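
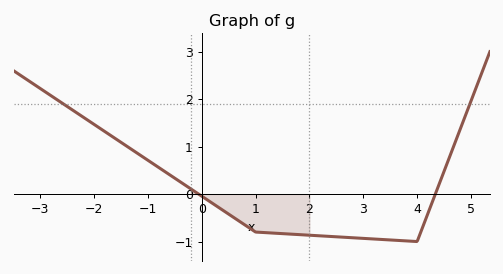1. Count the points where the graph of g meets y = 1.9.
2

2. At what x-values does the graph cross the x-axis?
0, 4.4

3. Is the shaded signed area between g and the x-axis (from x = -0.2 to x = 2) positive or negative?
negative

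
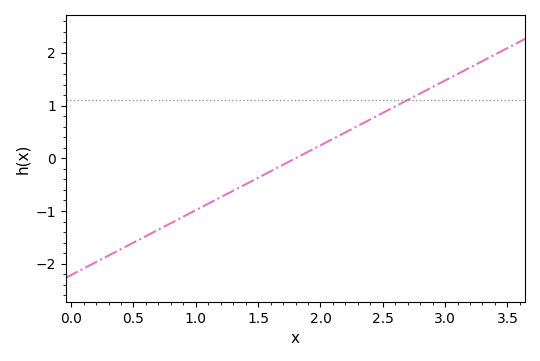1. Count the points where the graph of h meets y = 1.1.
1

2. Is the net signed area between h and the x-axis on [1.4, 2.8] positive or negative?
positive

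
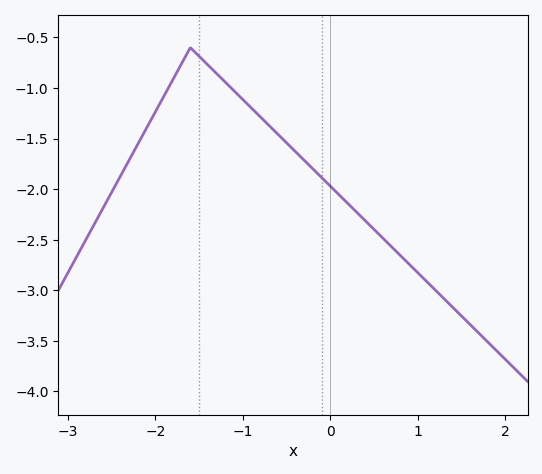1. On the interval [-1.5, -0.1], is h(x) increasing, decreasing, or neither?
decreasing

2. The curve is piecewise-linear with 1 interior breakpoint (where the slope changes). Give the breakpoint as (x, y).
(-1.6, -0.6)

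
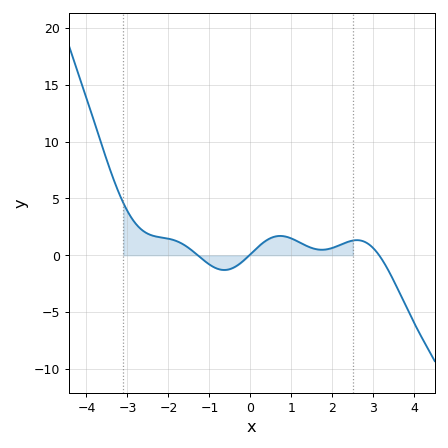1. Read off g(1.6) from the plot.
0.5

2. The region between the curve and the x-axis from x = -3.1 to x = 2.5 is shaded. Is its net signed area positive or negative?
positive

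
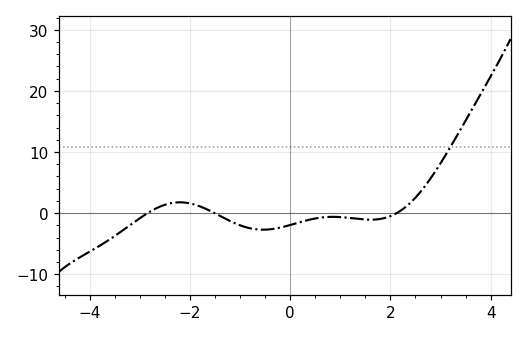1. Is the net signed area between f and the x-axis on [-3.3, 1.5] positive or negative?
negative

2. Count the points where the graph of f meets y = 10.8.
1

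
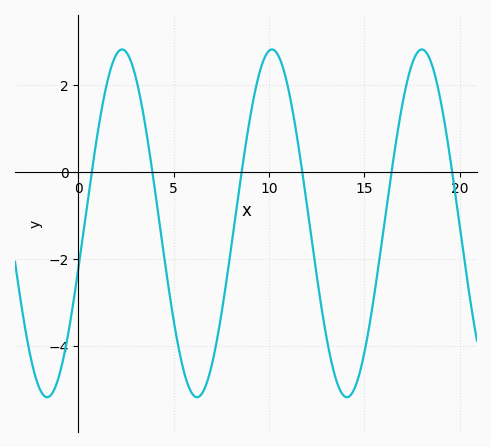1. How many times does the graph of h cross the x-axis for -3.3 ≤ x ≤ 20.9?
6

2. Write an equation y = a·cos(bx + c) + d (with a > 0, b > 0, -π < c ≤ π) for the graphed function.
y = 3.99cos(0.8x - 1.84) - 1.18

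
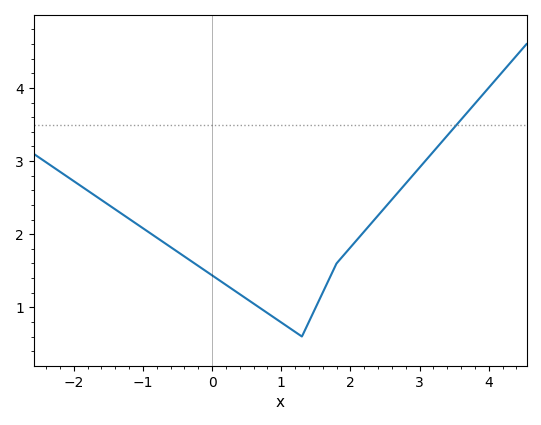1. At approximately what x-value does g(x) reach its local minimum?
1.3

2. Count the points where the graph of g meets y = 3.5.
1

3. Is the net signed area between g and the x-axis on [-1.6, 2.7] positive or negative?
positive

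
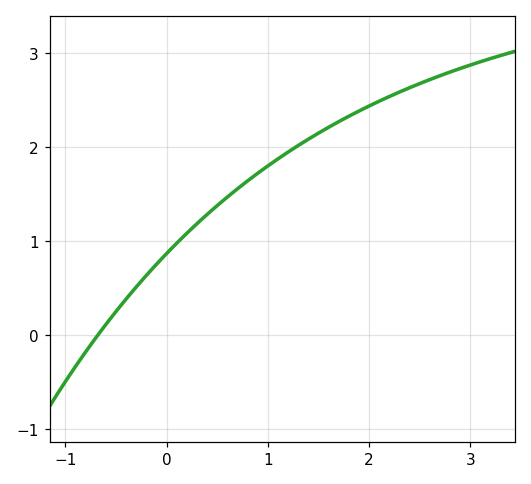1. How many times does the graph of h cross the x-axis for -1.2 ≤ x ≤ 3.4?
1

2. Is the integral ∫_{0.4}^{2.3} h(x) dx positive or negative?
positive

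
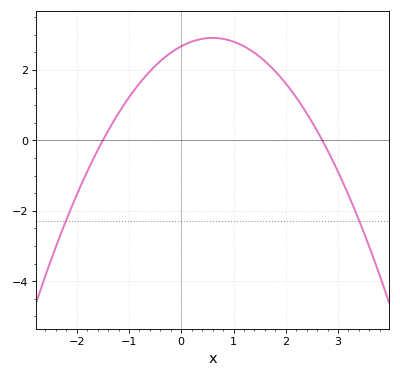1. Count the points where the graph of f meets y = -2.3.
2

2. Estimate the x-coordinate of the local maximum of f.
0.6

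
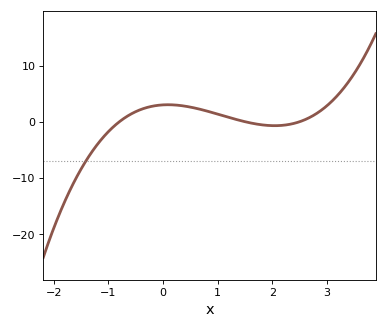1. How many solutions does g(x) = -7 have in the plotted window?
1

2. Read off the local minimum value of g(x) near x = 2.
-1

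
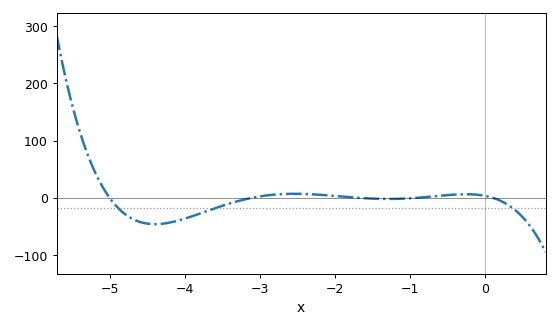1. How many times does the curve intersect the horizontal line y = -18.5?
3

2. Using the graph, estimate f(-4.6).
-40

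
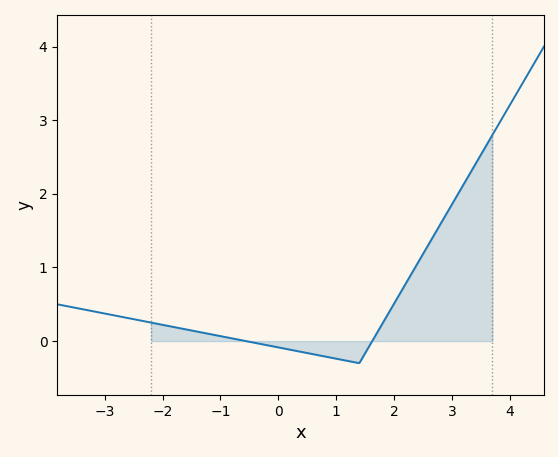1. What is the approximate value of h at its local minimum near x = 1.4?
-0.3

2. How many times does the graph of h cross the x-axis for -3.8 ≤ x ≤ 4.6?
2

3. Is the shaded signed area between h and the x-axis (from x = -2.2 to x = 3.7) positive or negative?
positive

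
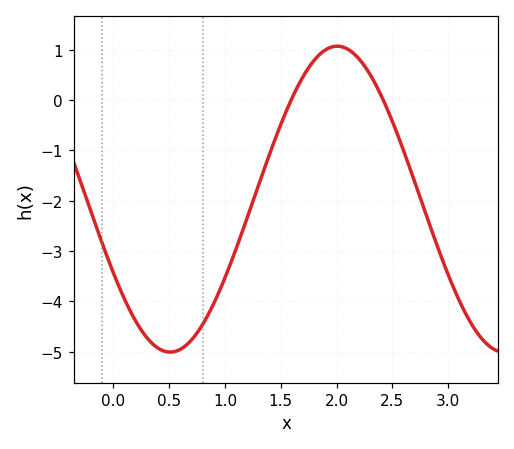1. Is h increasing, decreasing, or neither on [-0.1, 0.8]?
neither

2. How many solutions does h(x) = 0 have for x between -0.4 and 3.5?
2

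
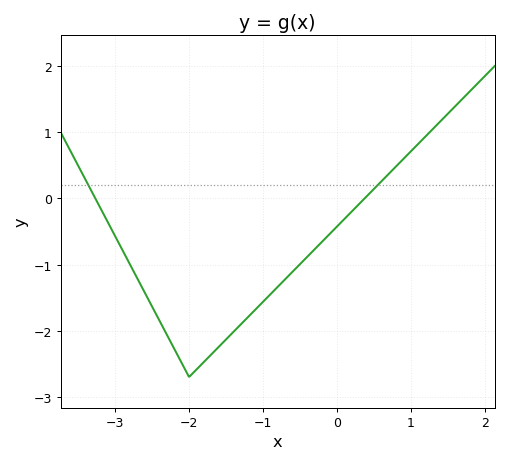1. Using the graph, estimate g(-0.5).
-0.995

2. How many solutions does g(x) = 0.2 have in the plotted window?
2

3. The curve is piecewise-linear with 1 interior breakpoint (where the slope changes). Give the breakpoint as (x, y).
(-2, -2.7)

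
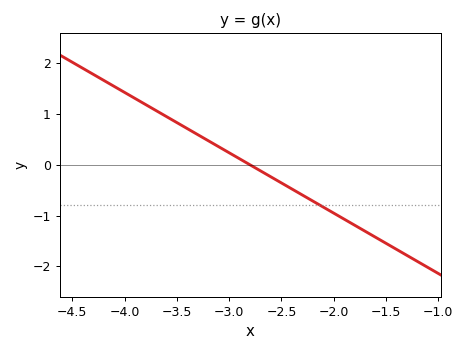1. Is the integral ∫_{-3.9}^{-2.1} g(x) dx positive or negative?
positive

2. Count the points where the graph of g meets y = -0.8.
1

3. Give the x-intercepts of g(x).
-2.8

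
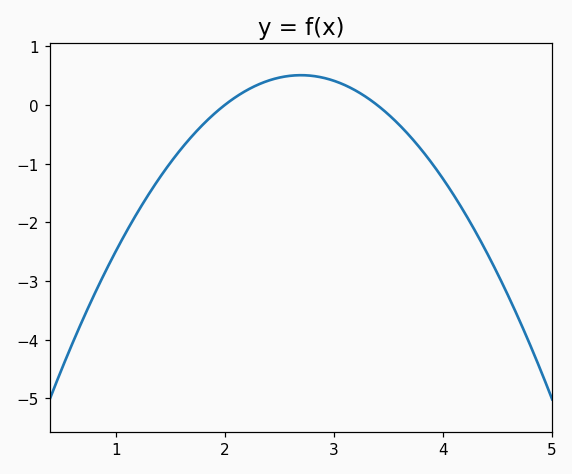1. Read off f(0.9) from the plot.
-2.9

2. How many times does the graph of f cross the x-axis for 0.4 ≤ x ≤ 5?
2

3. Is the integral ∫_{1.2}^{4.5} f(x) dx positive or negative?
negative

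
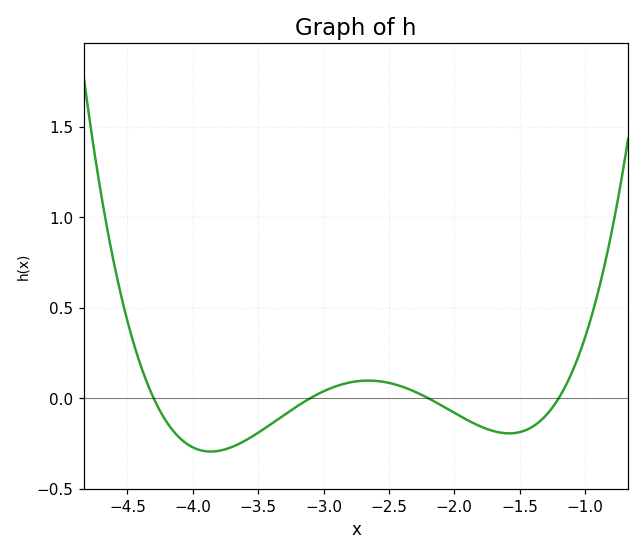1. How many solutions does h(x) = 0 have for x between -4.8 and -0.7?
4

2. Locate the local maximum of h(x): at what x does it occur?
-2.7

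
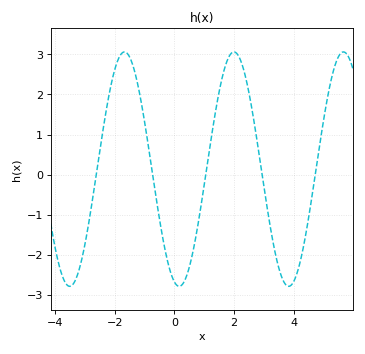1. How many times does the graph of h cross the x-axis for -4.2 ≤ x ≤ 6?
5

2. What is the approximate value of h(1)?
-0.243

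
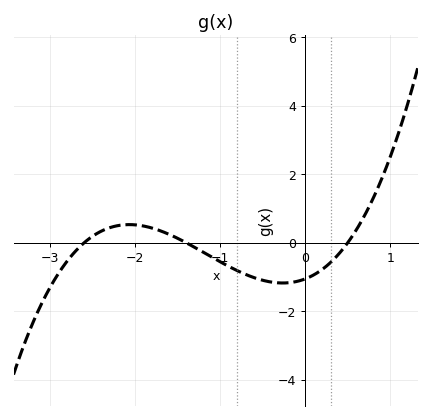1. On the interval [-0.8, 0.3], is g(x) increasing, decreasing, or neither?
neither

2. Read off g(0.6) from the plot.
0.371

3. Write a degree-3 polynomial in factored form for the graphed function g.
y = 0.58(x + 2.6)(x + 1.4)(x - 0.5)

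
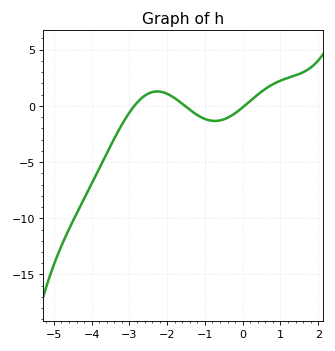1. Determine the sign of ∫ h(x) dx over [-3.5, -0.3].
negative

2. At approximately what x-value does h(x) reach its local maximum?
-2.26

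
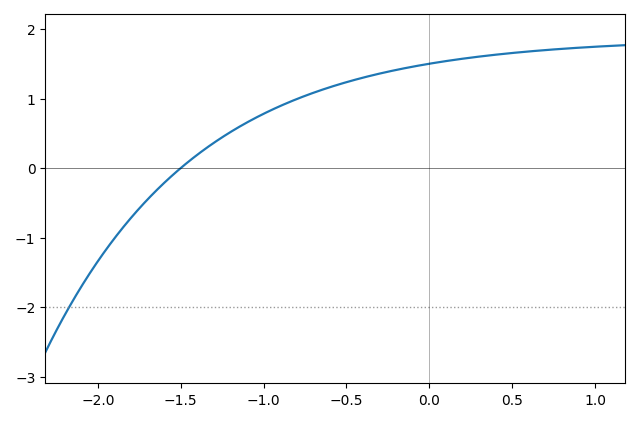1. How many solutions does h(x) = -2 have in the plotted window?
1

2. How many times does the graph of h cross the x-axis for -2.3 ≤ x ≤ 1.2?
1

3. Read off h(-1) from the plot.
0.78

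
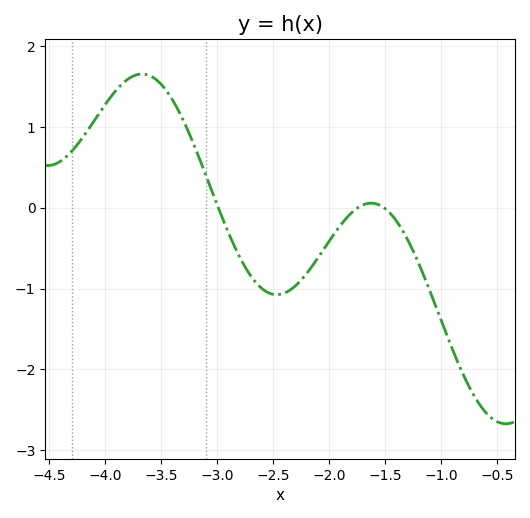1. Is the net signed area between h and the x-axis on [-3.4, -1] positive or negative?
negative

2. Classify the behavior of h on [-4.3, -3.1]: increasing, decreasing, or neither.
neither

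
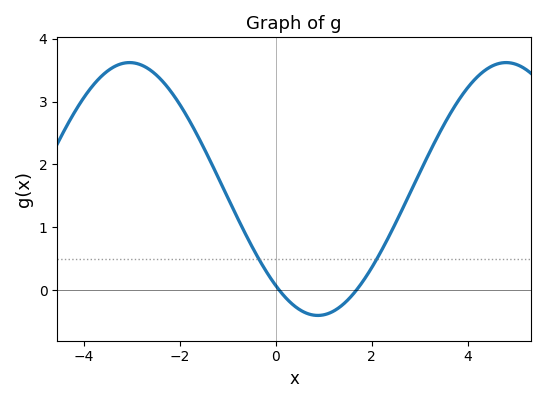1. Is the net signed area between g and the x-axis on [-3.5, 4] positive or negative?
positive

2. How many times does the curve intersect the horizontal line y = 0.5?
2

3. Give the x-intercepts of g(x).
0.074, 1.68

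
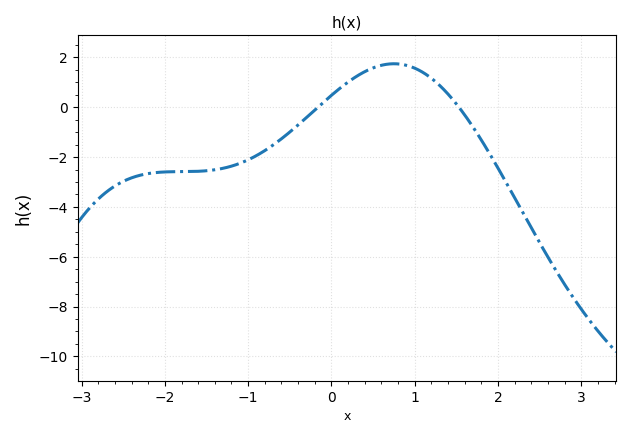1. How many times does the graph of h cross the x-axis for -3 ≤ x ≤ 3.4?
2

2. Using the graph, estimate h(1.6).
-0.4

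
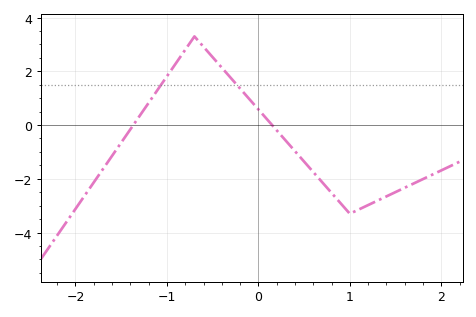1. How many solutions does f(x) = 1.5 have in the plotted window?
2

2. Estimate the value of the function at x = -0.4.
2.2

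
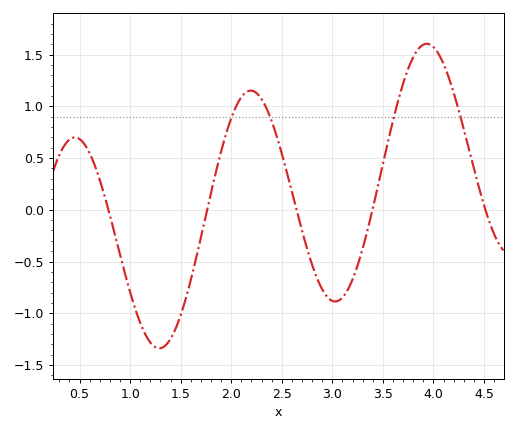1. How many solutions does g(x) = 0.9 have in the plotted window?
4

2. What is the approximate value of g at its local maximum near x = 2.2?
1.15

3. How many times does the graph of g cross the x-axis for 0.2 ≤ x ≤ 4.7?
5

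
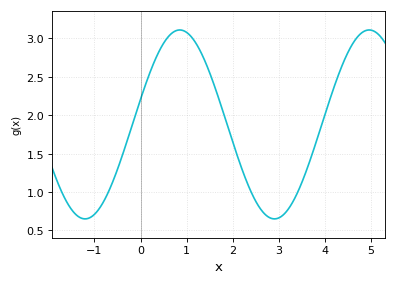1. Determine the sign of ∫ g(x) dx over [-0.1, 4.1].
positive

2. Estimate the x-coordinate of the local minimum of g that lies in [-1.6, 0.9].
-1.2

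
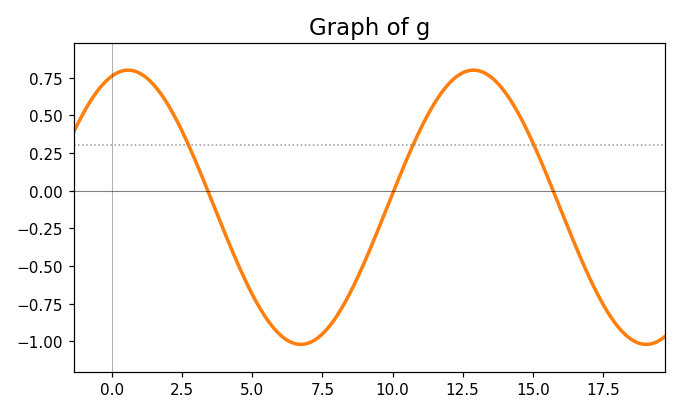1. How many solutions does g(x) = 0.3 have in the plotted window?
3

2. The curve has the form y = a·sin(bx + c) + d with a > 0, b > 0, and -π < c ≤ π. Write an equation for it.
y = 0.91sin(0.51x + 1.3) - 0.11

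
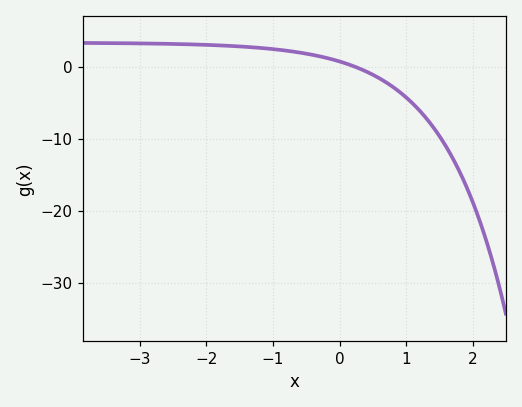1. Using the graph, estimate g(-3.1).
3.26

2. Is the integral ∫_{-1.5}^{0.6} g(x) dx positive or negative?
positive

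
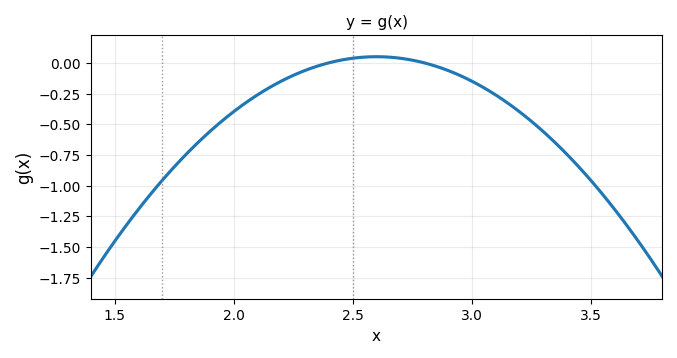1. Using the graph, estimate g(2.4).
0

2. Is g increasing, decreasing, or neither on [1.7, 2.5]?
increasing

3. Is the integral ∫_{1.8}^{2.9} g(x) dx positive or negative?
negative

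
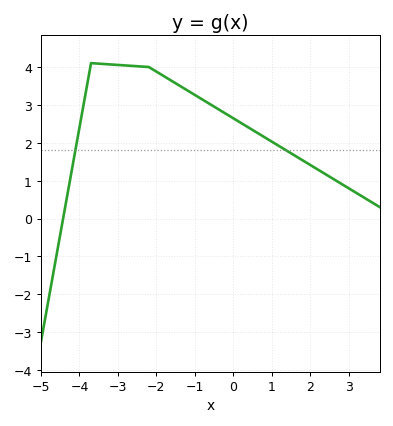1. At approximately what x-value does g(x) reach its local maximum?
-3.7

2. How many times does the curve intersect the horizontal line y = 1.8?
2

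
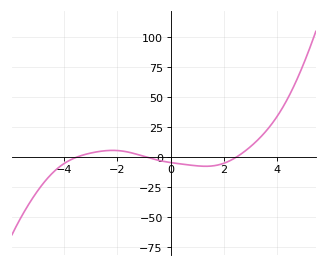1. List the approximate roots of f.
-3.47, -0.964, 2.49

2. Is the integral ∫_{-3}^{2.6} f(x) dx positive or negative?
negative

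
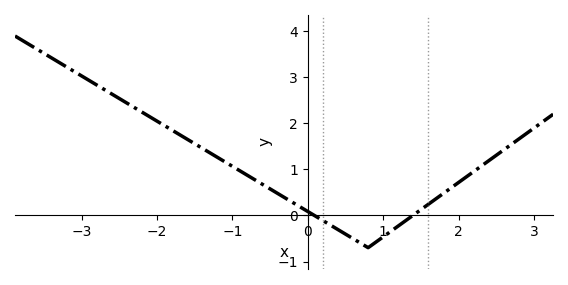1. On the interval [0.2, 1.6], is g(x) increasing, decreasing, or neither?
neither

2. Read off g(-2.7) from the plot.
2.74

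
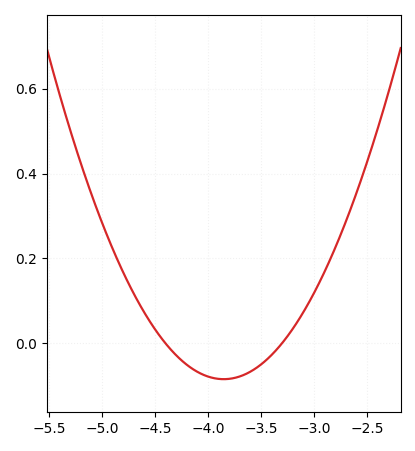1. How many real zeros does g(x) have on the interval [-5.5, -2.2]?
2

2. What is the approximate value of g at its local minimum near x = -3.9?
-0.08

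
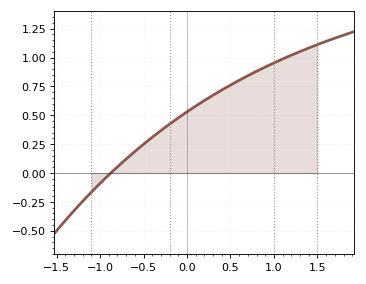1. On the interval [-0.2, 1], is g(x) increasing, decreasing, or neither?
increasing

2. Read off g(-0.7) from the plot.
0.1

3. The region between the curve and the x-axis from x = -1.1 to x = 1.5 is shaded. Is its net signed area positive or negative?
positive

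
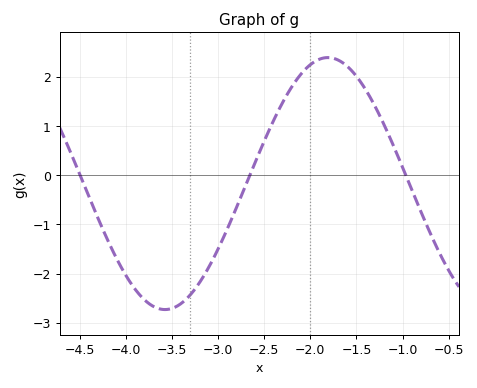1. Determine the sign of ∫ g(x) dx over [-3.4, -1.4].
positive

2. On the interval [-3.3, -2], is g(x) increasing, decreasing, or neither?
increasing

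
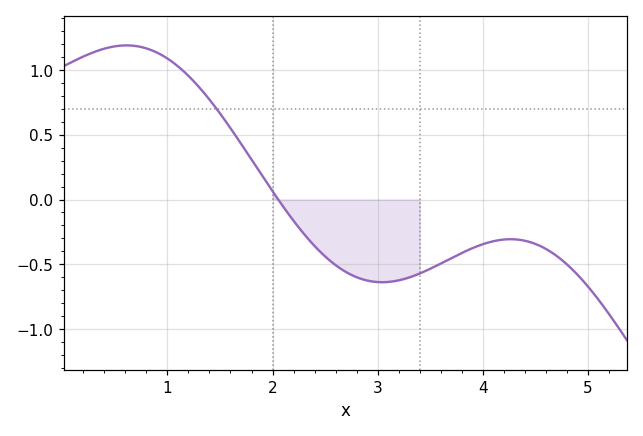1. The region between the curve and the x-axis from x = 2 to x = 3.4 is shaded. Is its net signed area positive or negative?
negative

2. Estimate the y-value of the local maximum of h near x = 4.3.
-0.307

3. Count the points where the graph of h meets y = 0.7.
1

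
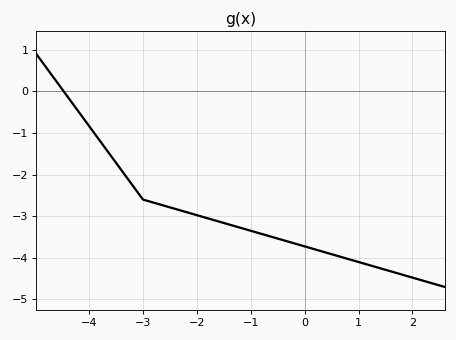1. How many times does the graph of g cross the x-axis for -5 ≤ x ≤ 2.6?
1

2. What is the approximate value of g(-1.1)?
-3.31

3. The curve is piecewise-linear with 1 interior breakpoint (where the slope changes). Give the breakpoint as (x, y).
(-3, -2.6)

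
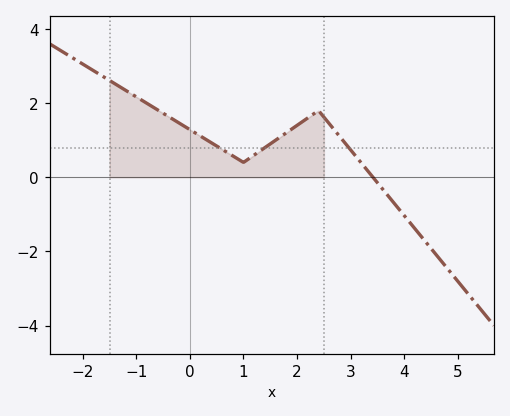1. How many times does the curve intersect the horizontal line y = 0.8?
3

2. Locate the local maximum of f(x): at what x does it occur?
2.4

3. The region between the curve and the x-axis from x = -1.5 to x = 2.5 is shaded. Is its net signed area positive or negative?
positive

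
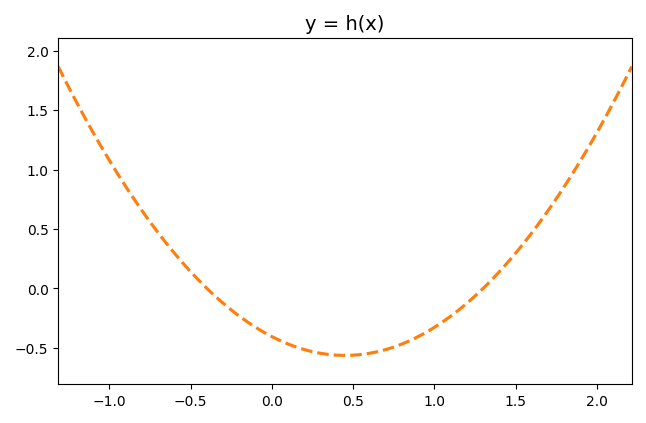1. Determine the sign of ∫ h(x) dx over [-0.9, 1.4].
negative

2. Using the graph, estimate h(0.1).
-0.468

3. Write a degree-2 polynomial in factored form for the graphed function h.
y = 0.78(x + 0.4)(x - 1.3)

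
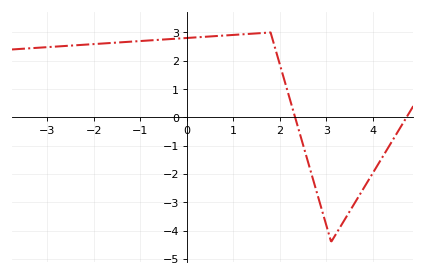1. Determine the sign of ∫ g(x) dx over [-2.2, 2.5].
positive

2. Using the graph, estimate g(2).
1.9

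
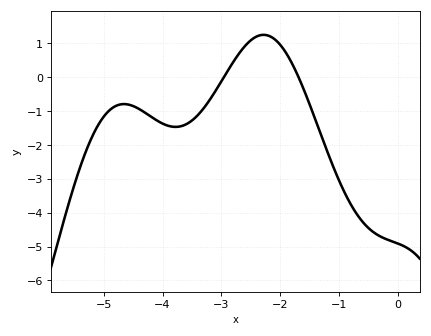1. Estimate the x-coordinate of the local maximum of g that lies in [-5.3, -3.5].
-4.65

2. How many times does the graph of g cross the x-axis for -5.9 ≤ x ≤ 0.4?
2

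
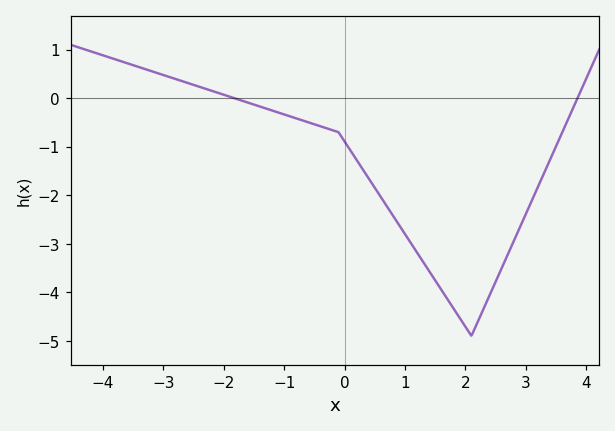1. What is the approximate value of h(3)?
-2.39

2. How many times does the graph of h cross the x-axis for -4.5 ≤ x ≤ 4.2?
2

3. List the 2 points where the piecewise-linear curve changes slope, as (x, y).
(-0.1, -0.7); (2.1, -4.9)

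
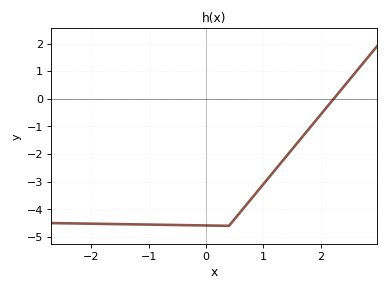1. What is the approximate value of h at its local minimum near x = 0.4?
-4.6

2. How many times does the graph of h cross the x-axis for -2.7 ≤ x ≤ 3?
1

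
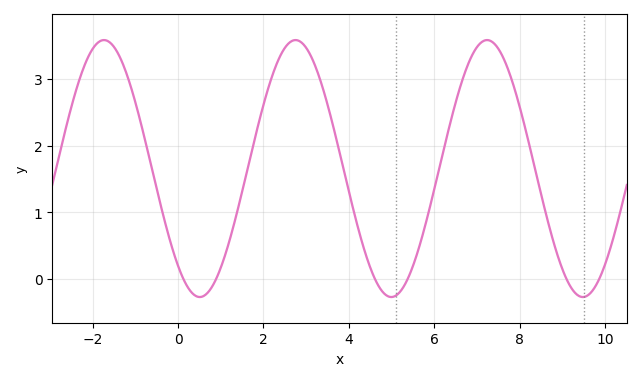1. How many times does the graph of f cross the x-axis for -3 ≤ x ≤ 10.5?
6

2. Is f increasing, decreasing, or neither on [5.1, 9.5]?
neither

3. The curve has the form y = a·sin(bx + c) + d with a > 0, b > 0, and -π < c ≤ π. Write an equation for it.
y = 1.93sin(1.4x - 2.3) + 1.66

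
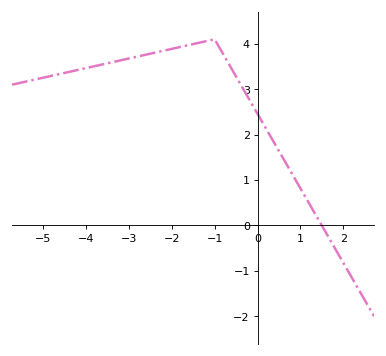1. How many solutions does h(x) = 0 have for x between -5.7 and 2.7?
1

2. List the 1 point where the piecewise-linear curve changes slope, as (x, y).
(-1, 4.1)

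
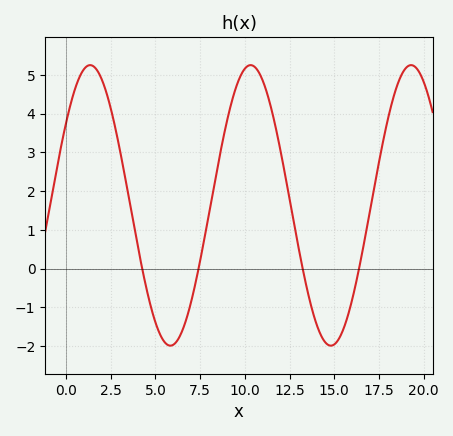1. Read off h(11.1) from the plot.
4.72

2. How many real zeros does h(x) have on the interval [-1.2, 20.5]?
4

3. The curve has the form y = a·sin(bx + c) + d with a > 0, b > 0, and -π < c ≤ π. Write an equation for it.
y = 3.62sin(0.7x + 0.63) + 1.63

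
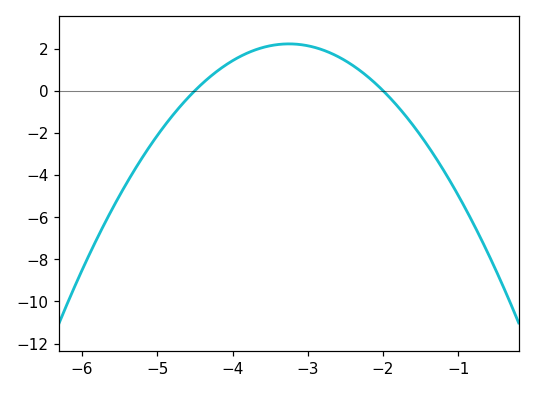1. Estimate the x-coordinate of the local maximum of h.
-3.2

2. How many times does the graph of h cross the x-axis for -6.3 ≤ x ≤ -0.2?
2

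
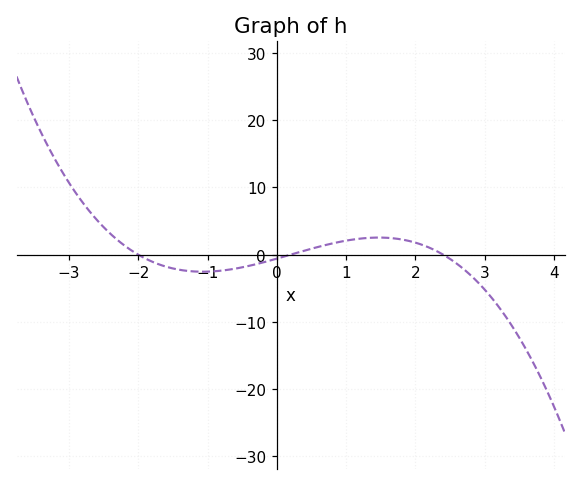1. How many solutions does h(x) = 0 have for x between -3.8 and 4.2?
3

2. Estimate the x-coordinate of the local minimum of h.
-1.07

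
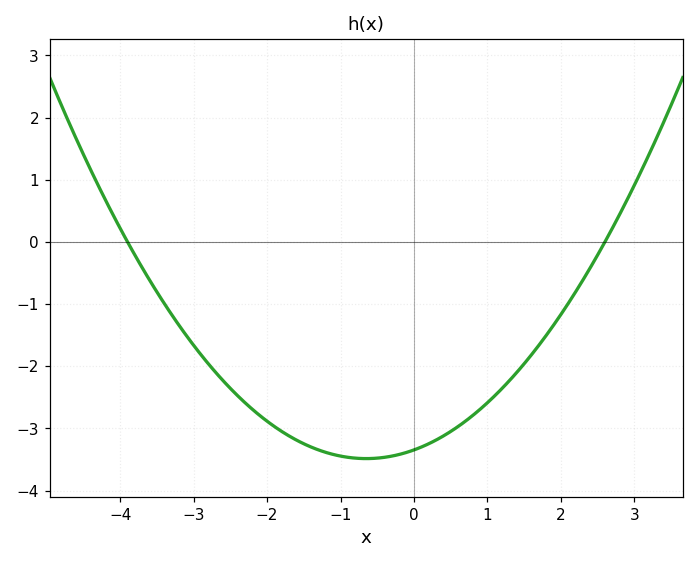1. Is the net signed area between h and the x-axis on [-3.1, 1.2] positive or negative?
negative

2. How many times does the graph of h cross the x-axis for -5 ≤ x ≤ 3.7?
2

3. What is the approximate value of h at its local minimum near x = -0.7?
-3.49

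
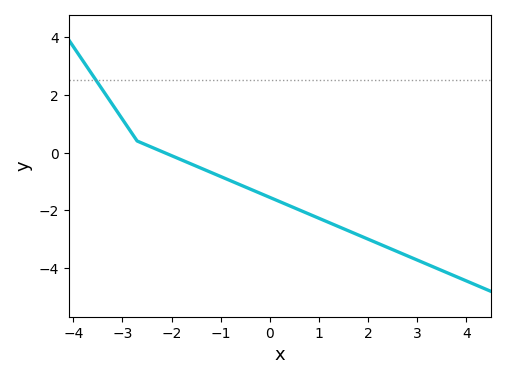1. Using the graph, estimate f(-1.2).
-0.6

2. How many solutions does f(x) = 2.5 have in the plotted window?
1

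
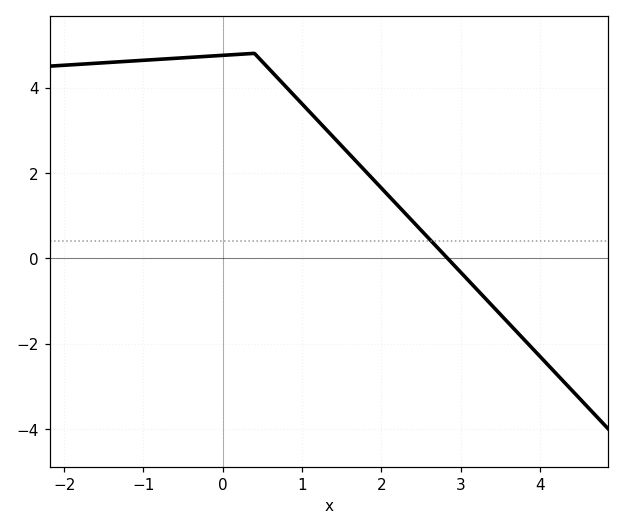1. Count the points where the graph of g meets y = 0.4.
1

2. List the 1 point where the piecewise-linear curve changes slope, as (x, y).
(0.4, 4.8)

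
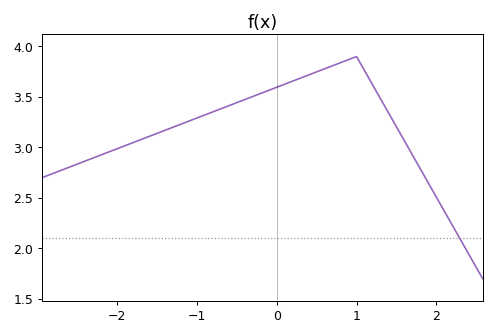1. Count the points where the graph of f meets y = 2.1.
1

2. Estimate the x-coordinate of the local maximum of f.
1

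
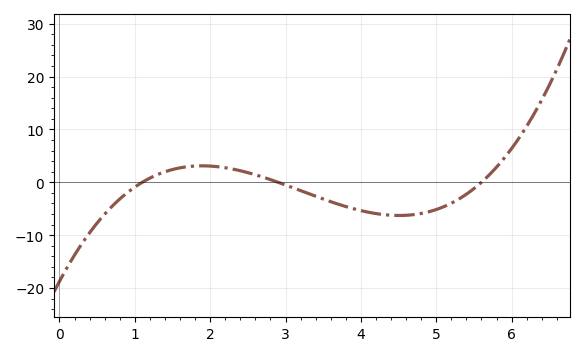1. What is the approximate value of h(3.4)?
-3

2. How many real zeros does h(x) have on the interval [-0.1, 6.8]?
3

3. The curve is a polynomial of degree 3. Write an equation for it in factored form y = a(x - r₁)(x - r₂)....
y = 1.05(x - 1.1)(x - 2.9)(x - 5.6)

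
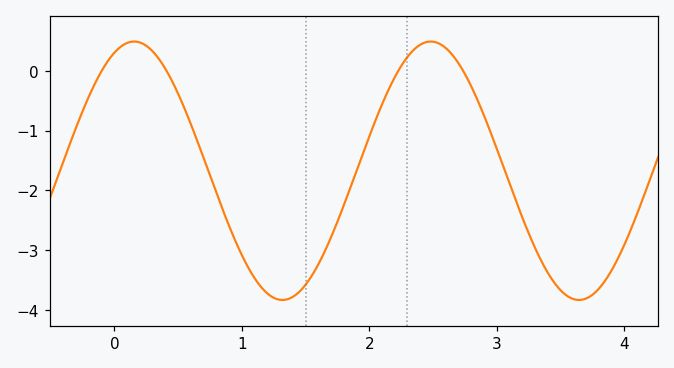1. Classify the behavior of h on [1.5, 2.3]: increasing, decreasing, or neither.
increasing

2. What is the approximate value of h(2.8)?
-0.257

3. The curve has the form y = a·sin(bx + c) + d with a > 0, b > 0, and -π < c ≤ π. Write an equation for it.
y = 2.16sin(2.7x + 1.15) - 1.67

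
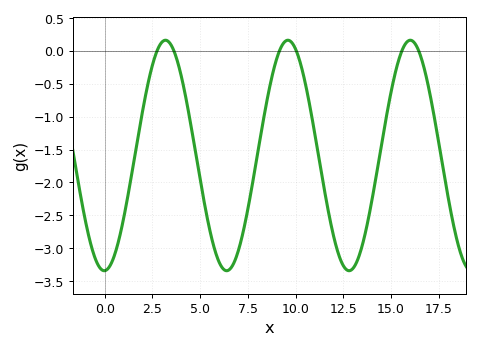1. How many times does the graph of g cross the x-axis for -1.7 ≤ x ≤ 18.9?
6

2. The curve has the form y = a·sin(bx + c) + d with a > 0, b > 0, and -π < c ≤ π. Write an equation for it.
y = 1.75sin(0.98x - 1.55) - 1.59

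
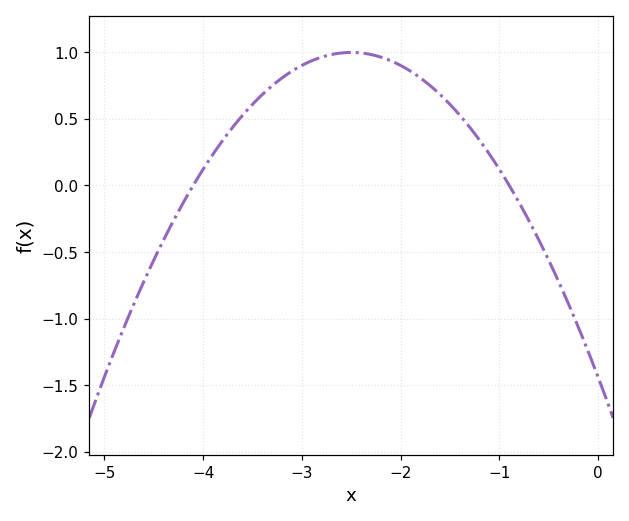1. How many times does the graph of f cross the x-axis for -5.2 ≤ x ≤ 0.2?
2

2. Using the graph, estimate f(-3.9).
0.25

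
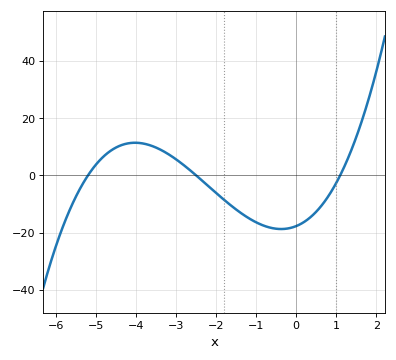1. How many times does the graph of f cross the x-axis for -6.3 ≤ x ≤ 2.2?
3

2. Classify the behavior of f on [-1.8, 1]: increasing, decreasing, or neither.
neither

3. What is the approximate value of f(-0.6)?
-18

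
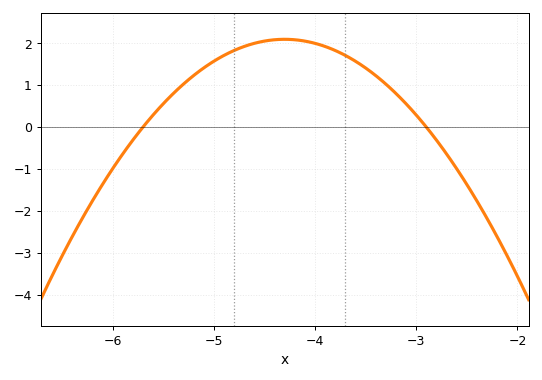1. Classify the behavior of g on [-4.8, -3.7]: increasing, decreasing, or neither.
neither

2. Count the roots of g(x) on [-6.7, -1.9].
2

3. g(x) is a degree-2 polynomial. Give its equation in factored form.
y = -1.07(x + 5.7)(x + 2.9)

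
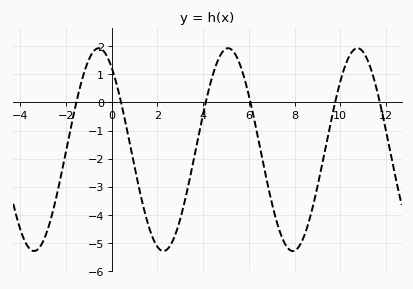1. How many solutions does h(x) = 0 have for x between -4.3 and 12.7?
6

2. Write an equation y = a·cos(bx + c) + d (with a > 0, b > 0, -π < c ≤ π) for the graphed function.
y = 3.61cos(1.1x + 0.63) - 1.68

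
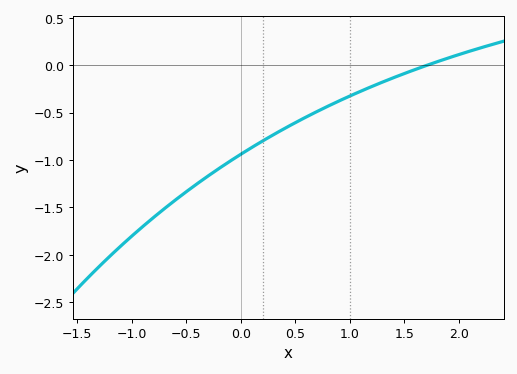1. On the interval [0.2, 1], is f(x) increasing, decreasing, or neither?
increasing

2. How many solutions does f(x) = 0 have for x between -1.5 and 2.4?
1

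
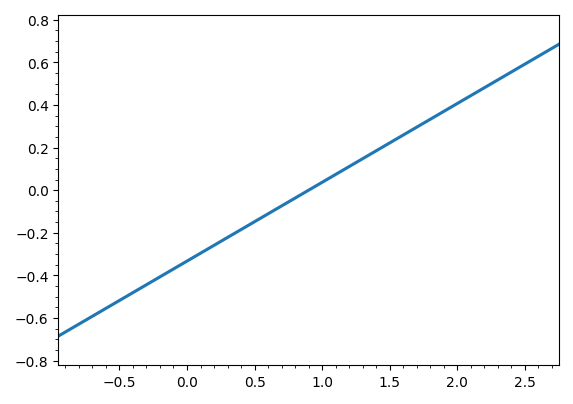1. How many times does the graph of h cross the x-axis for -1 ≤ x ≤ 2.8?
1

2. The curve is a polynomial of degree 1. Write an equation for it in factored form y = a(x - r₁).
y = 0.37(x - 0.9)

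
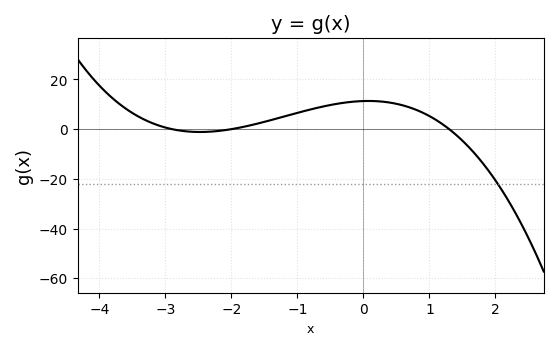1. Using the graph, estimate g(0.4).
10.7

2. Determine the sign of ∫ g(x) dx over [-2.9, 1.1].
positive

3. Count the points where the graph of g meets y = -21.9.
1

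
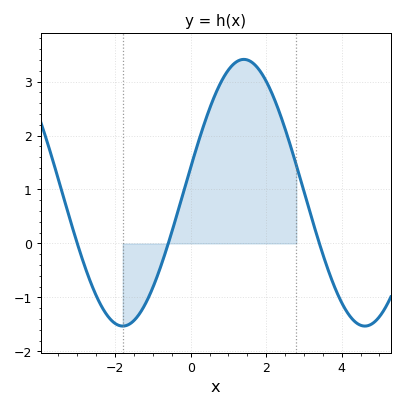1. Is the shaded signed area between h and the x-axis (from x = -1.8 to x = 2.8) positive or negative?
positive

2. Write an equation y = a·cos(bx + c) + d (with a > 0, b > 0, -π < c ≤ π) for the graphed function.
y = 2.47cos(0.98x - 1.4) + 0.94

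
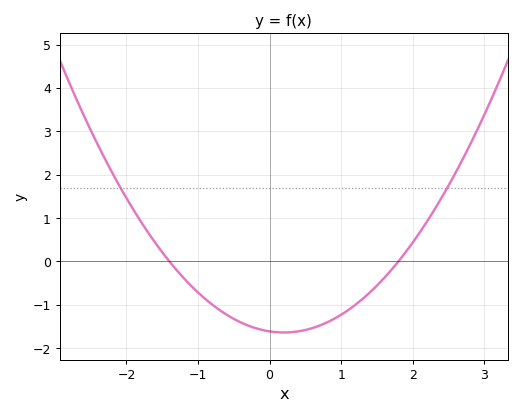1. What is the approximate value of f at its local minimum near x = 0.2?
-1.64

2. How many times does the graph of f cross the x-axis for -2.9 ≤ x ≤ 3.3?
2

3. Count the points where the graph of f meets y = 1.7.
2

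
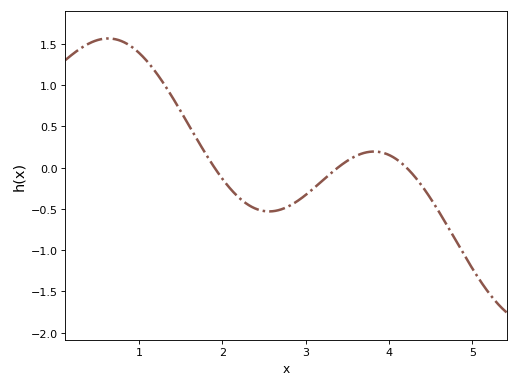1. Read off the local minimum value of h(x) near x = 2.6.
-0.55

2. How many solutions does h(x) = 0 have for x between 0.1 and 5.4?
3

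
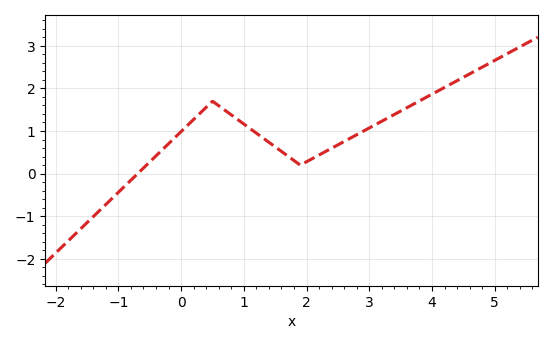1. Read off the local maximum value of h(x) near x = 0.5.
1.7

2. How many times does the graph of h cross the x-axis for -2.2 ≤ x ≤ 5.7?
1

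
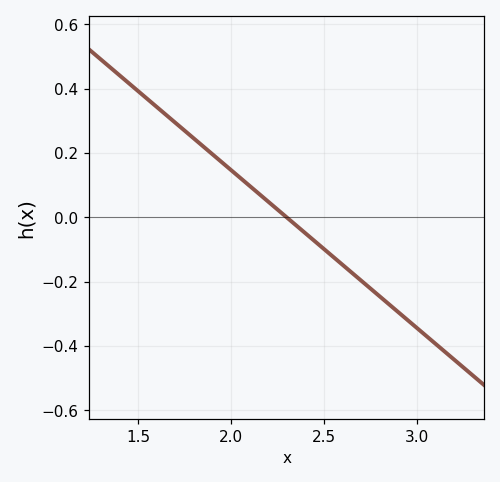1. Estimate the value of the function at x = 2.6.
-0.14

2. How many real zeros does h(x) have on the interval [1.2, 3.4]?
1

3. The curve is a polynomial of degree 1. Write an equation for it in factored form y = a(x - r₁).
y = -0.49(x - 2.3)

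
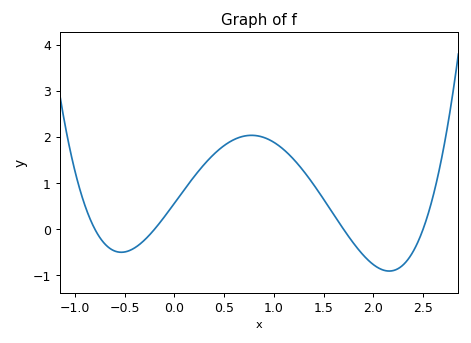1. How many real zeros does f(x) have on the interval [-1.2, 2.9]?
4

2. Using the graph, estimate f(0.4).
1.63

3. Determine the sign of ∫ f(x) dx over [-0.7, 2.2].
positive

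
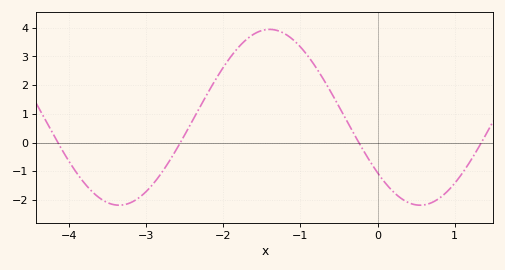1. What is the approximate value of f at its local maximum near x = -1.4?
3.94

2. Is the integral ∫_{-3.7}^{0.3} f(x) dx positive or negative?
positive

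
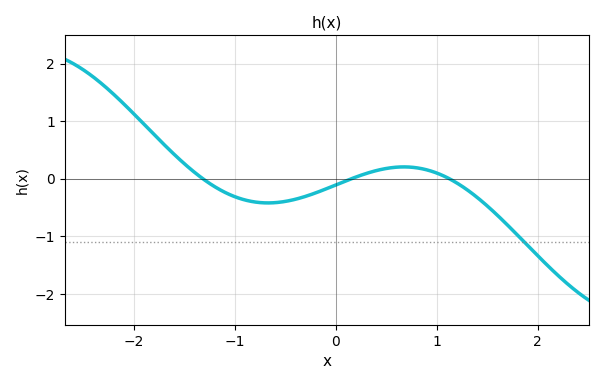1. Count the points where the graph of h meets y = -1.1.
1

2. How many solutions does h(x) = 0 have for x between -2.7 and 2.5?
3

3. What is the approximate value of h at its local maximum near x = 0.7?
0.2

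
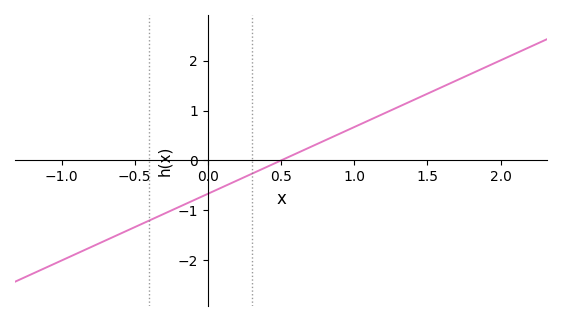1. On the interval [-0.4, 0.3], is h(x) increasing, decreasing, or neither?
increasing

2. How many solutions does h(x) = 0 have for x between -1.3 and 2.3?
1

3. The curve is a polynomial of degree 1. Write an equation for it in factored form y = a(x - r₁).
y = 1.34(x - 0.5)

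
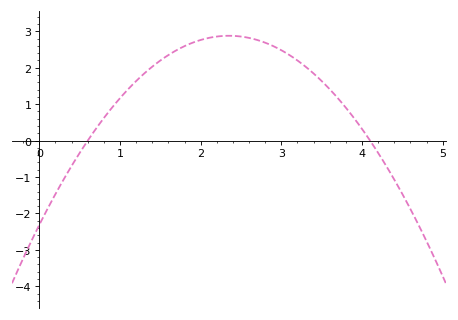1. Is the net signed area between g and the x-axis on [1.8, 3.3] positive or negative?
positive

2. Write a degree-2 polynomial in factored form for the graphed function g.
y = -0.94(x - 0.6)(x - 4.1)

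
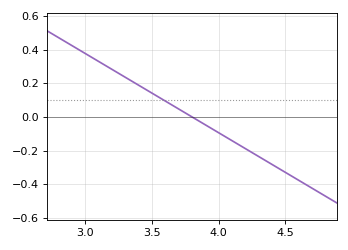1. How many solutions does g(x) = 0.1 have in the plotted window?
1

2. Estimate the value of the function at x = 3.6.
0.1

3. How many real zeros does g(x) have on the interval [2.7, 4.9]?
1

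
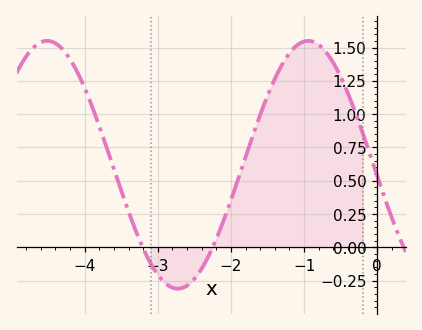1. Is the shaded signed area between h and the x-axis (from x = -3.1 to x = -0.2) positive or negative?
positive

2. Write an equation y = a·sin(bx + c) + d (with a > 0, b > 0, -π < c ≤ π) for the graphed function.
y = 0.93sin(1.8x - 3.1) + 0.62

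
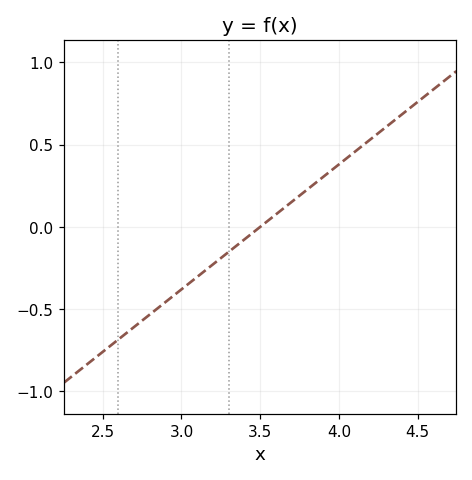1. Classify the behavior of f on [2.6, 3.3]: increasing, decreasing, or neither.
increasing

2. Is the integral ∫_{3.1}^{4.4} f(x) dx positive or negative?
positive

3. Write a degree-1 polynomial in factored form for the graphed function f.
y = 0.76(x - 3.5)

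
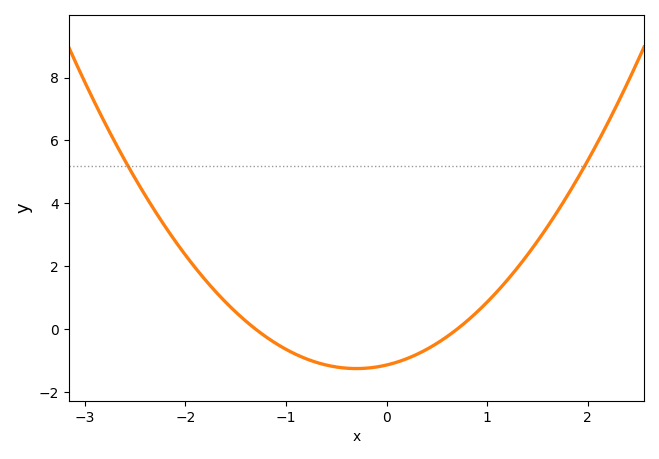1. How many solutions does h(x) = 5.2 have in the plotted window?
2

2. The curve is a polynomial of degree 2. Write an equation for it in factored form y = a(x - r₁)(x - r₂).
y = 1.25(x + 1.3)(x - 0.7)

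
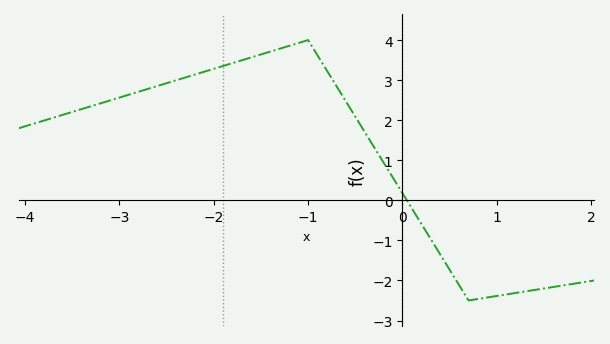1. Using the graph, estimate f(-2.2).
3.14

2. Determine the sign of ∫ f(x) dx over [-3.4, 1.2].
positive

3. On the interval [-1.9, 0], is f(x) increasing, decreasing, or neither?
neither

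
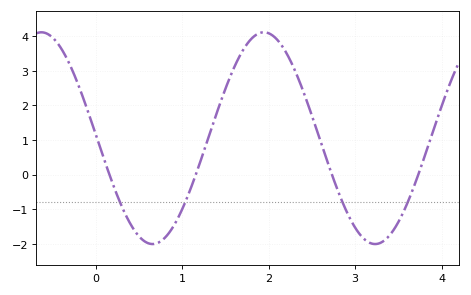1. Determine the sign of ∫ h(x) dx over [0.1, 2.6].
positive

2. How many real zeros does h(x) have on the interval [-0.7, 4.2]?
4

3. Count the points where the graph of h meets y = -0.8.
4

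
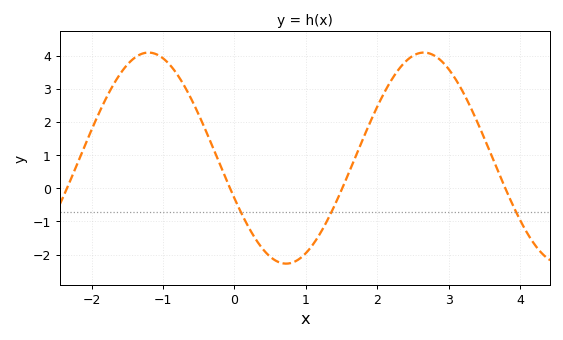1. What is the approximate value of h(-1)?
3.92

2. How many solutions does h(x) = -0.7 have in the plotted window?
3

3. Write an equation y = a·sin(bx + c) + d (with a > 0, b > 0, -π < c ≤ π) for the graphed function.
y = 3.18sin(1.63x - 2.75) + 0.91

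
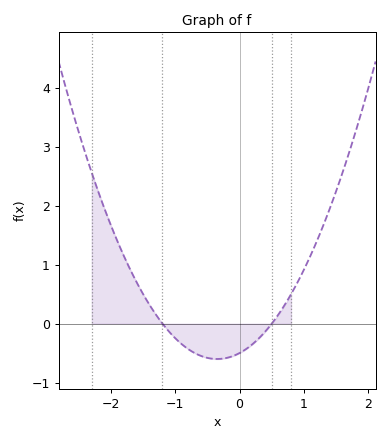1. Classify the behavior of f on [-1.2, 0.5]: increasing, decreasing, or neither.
neither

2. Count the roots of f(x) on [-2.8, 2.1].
2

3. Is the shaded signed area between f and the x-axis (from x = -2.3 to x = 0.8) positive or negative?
positive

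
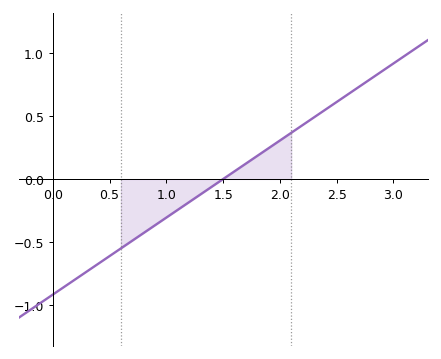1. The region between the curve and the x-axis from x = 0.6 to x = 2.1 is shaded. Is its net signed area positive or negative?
negative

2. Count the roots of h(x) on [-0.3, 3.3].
1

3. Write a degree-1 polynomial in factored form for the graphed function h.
y = 0.61(x - 1.5)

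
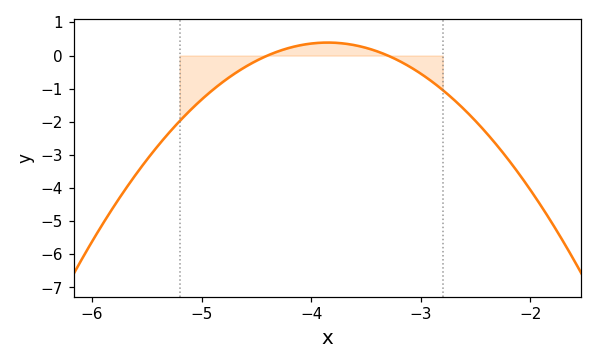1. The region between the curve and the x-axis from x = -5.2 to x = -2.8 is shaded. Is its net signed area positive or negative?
negative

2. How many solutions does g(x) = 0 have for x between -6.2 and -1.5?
2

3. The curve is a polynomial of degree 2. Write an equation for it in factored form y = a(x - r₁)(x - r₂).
y = -1.3(x + 4.4)(x + 3.3)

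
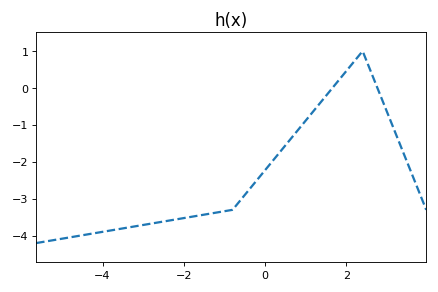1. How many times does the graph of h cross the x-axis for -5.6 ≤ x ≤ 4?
2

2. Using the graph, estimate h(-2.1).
-3.54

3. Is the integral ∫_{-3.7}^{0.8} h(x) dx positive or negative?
negative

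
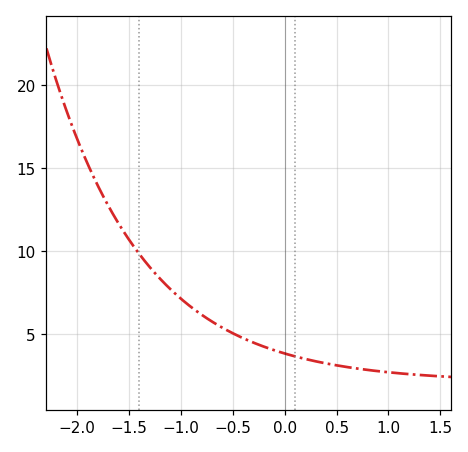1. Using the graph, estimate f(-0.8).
6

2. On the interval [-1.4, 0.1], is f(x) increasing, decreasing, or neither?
decreasing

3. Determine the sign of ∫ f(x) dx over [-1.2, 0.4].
positive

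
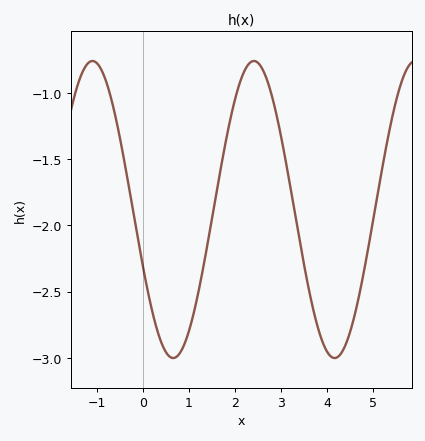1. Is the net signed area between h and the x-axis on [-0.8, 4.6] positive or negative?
negative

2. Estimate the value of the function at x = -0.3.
-1.75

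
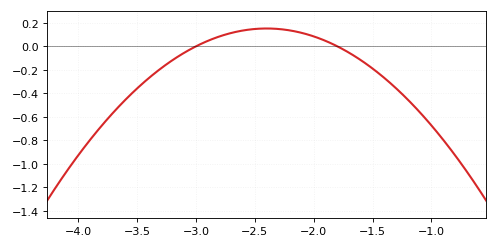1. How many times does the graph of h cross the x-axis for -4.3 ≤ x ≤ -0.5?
2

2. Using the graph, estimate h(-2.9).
0.04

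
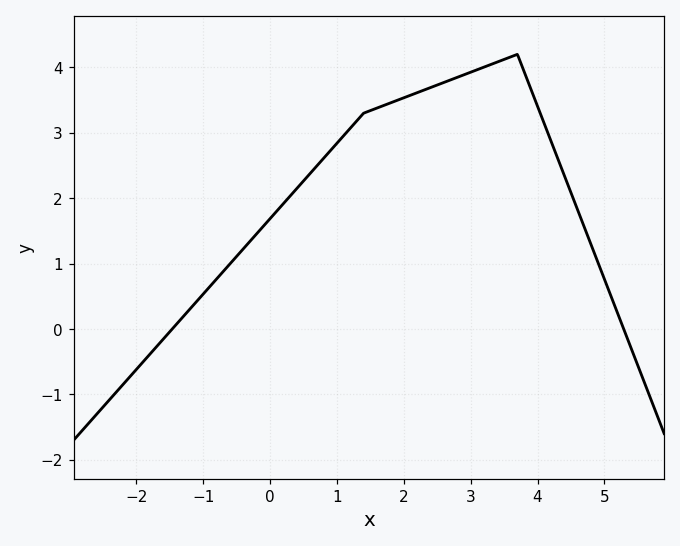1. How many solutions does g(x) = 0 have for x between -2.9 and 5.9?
2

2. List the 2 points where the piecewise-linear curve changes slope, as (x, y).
(1.4, 3.3); (3.7, 4.2)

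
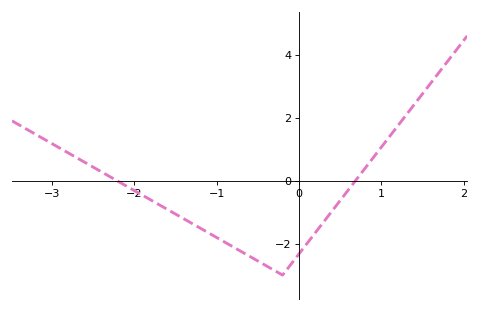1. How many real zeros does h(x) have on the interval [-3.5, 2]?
2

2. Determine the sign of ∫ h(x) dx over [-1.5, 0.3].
negative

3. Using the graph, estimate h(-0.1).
-2.66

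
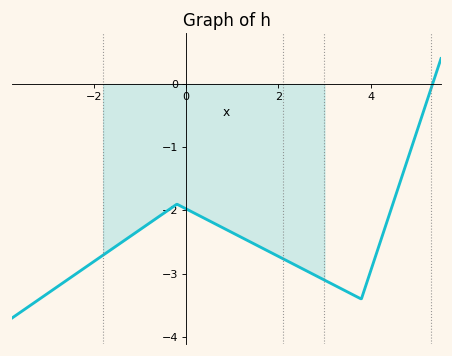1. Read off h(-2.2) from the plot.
-2.91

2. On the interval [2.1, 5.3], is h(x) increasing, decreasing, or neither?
neither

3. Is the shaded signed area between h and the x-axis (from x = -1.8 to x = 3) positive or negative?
negative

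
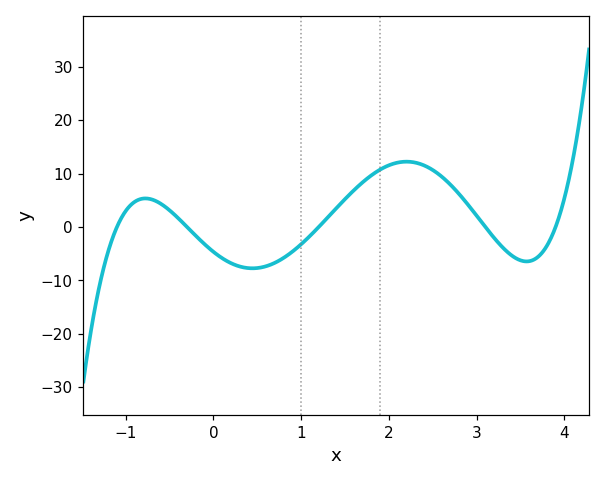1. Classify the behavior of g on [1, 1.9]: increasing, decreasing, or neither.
increasing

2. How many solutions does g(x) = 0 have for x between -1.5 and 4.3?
5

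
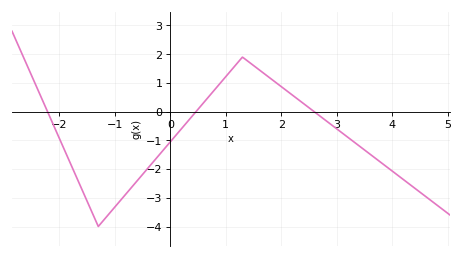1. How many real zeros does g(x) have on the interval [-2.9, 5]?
3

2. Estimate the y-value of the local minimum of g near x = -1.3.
-4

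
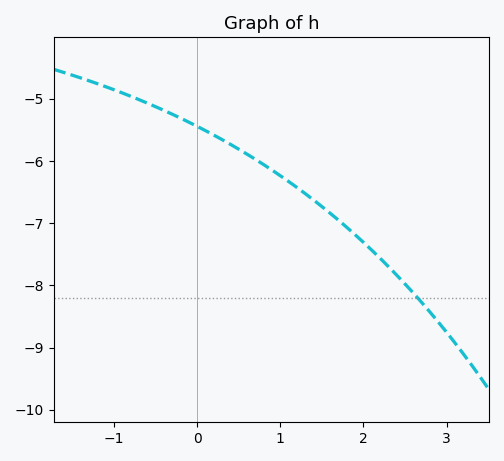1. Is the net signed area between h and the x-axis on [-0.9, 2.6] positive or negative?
negative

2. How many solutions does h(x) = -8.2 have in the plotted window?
1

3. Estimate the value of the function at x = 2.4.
-7.83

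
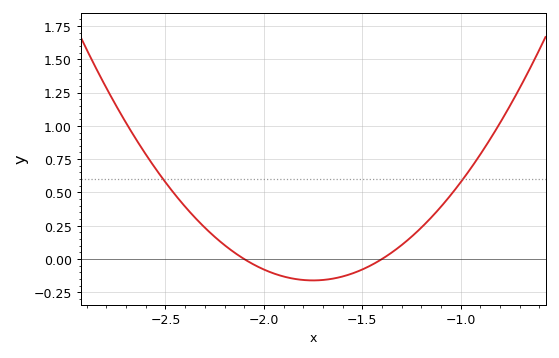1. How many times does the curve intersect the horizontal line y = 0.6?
2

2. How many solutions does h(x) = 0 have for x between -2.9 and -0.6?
2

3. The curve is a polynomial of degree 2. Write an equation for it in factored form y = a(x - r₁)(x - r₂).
y = 1.31(x + 2.1)(x + 1.4)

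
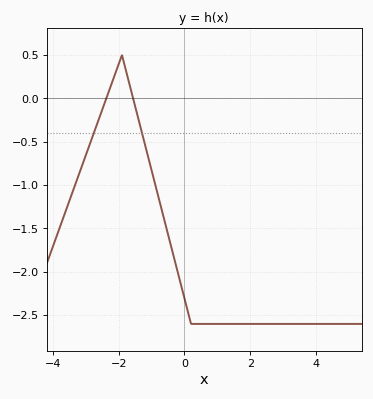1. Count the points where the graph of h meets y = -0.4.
2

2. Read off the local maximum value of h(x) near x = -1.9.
0.5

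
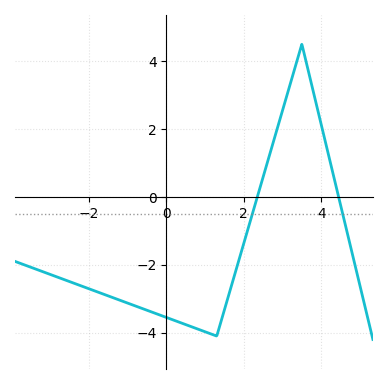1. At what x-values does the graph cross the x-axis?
2.4, 4.4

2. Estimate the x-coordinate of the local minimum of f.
1.2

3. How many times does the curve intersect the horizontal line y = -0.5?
2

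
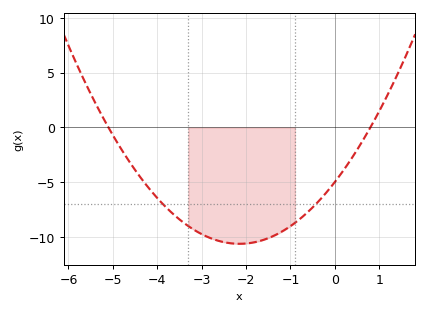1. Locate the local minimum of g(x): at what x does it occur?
-2.15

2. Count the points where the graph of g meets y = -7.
2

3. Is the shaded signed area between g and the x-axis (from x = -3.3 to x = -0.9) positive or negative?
negative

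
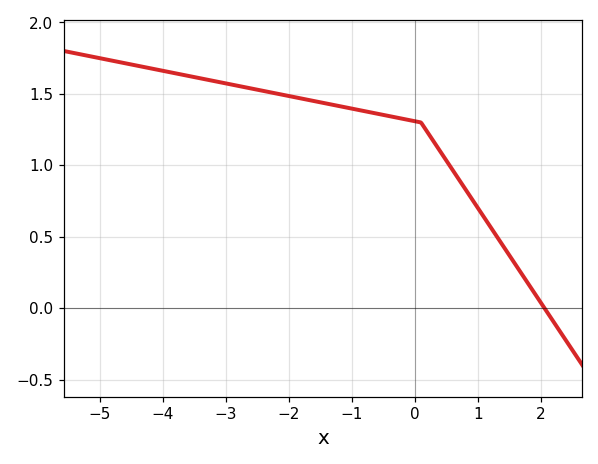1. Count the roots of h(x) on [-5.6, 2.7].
1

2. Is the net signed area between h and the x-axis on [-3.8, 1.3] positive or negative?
positive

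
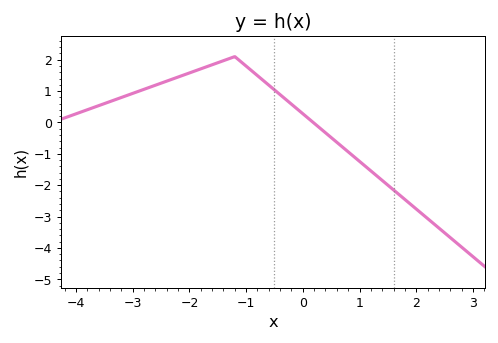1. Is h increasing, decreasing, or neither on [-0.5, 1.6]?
decreasing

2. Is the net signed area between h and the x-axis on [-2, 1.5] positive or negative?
positive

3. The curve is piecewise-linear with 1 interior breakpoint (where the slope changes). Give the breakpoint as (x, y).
(-1.2, 2.1)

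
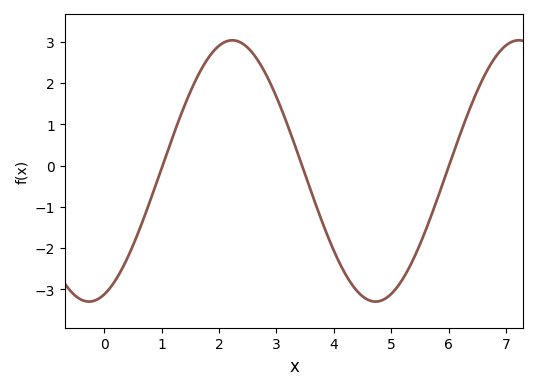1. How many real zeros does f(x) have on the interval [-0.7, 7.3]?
3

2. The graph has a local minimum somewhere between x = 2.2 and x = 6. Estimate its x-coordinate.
4.73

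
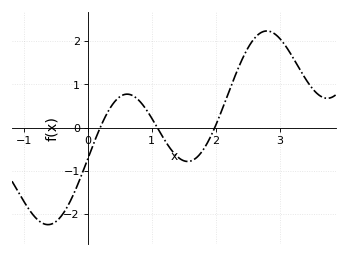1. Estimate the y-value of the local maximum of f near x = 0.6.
0.773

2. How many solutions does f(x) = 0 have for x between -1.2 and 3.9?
3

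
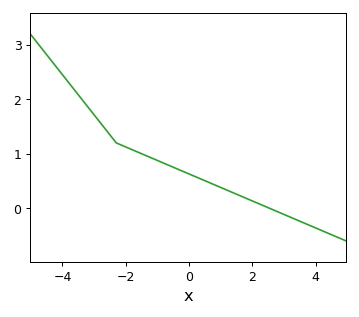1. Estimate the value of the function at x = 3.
-0.113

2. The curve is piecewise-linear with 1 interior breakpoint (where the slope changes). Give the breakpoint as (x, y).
(-2.3, 1.2)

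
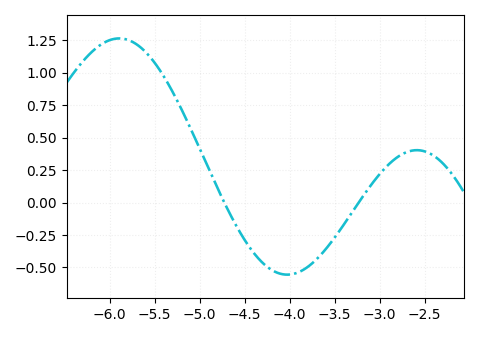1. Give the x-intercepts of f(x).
-4.73, -3.23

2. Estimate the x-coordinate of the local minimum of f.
-4.03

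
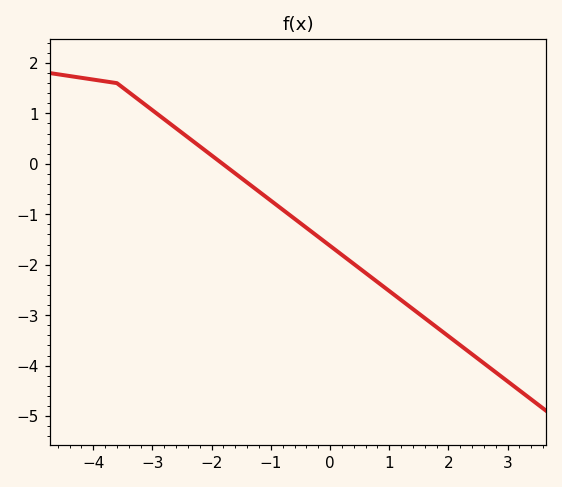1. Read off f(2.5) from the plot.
-3.9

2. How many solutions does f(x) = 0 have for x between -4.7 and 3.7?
1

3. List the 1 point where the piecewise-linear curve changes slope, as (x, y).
(-3.6, 1.6)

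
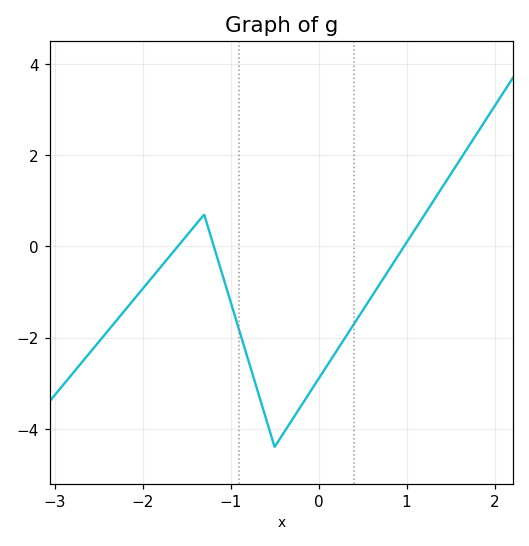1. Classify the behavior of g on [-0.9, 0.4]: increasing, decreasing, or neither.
neither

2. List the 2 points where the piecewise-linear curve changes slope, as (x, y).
(-1.3, 0.7); (-0.5, -4.4)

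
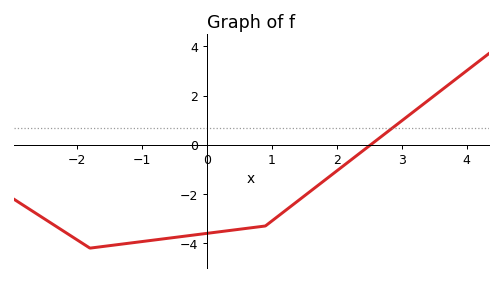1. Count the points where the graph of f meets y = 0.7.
1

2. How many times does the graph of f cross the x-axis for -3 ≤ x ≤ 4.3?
1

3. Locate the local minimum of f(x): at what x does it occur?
-1.8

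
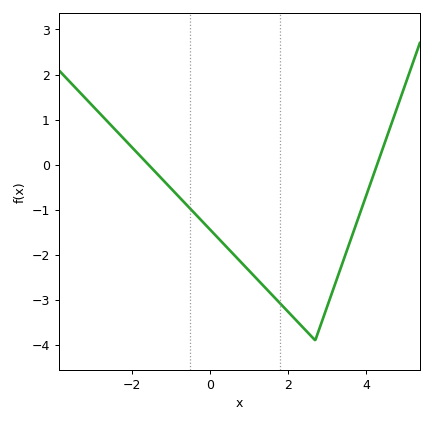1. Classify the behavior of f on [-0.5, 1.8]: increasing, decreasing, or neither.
decreasing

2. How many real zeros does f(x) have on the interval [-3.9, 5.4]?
2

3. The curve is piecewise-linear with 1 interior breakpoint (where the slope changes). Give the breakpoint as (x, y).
(2.7, -3.9)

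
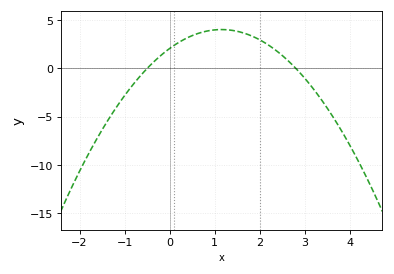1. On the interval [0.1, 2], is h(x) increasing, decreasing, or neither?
neither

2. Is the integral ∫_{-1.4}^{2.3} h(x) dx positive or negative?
positive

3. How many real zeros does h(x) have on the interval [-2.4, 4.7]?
2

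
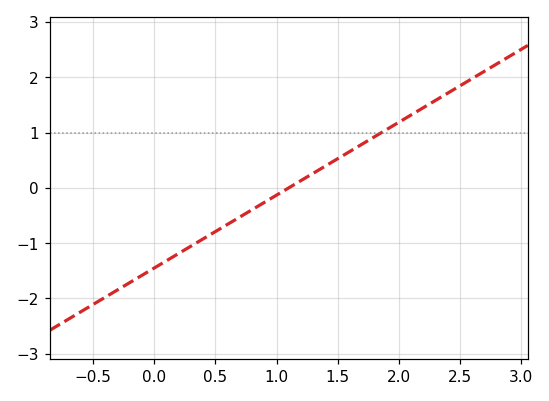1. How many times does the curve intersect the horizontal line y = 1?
1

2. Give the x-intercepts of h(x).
1.1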